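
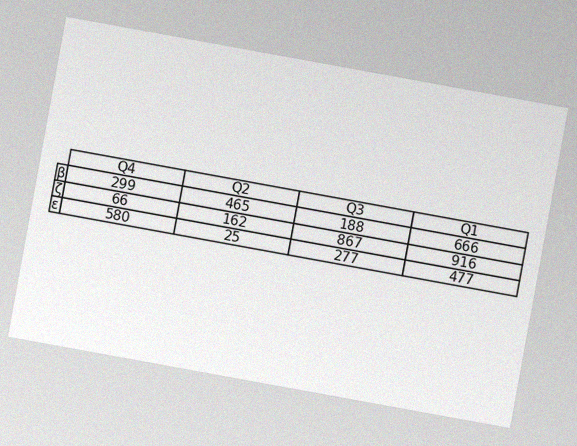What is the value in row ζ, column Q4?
The chart is tilted about 10° clockwise, with some photo noise. The (ζ, Q4) cell reads 66.

66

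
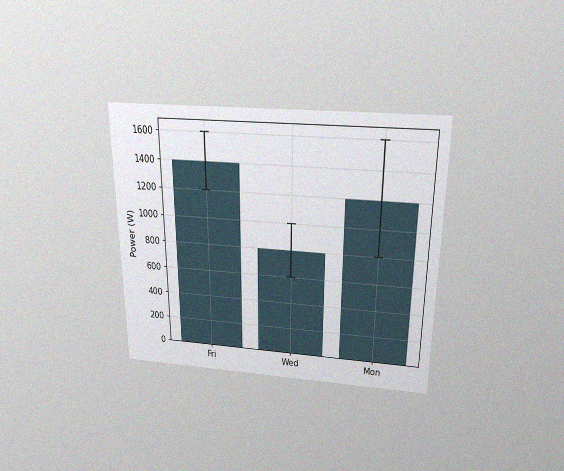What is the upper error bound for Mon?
The chart is viewed slightly from above, with some photo noise. The Mon bar's upper whisker reaches 1600W.

1600W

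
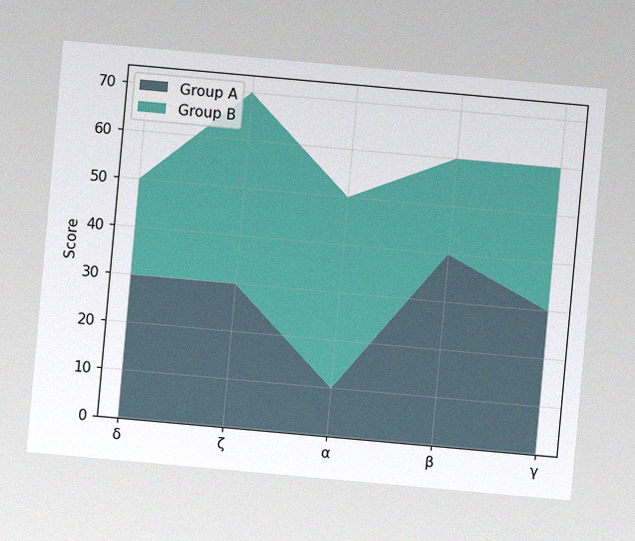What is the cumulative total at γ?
60

The chart is tilted about 5° clockwise, with some photo noise. The stacked total at γ reaches 60.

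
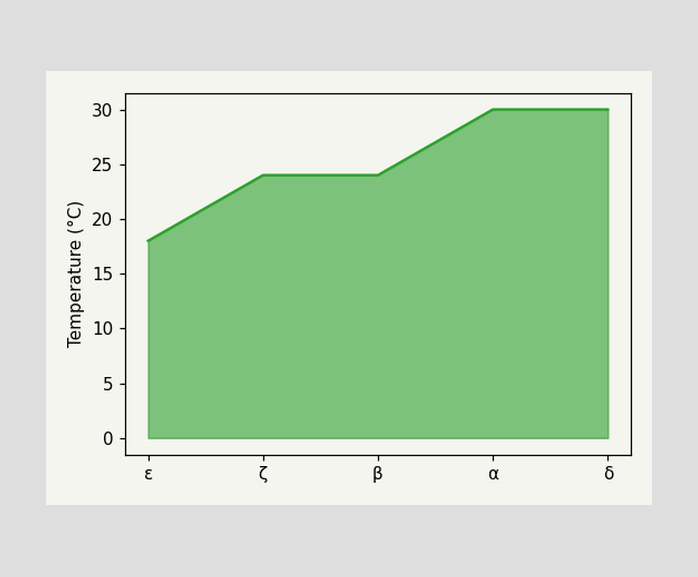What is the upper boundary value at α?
At α the upper boundary is at 30°C.

30°C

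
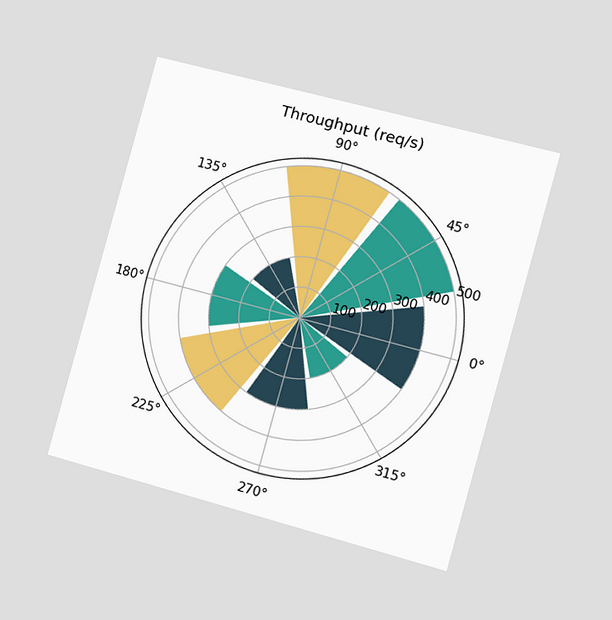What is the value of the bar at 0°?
400req/s

The chart is tilted about 15° clockwise and viewed slightly from the right. The bar at 0° reaches 400req/s on the radial axis.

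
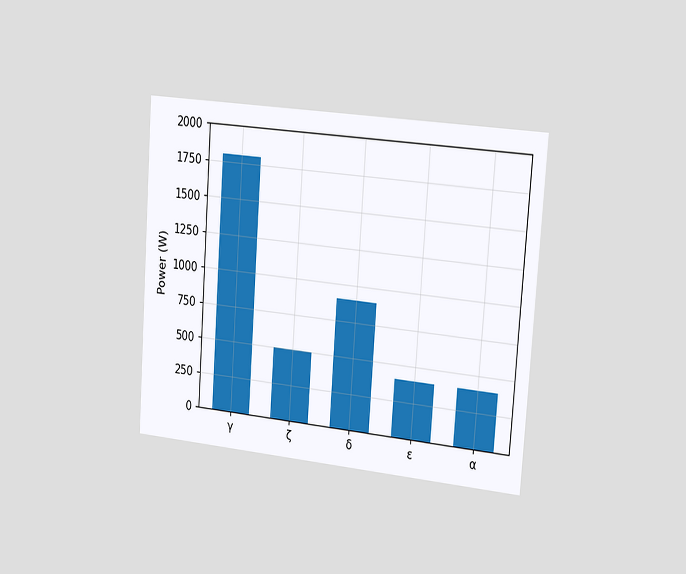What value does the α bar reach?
400W

The chart is tilted about 4° clockwise and viewed slightly from the right. Reading along the chart's y-axis, the α bar reaches 400W.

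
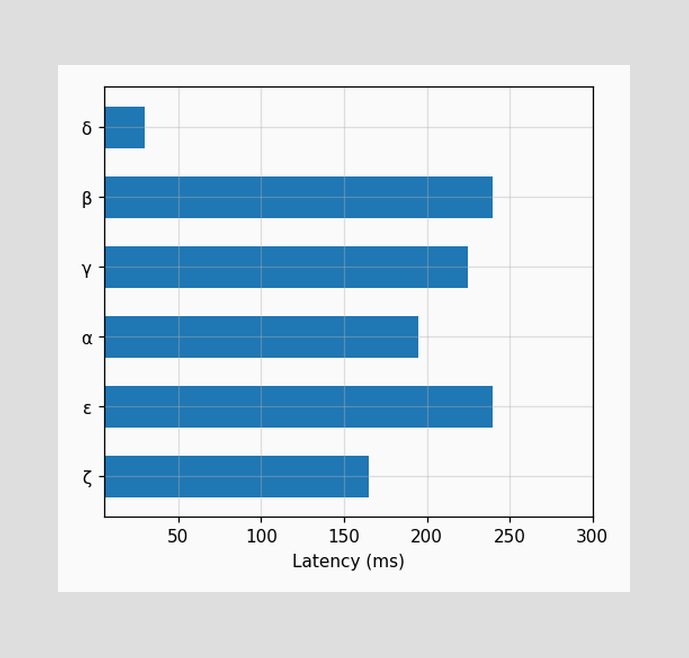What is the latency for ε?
240ms

Reading along the chart's x-axis, the ε bar reaches 240ms.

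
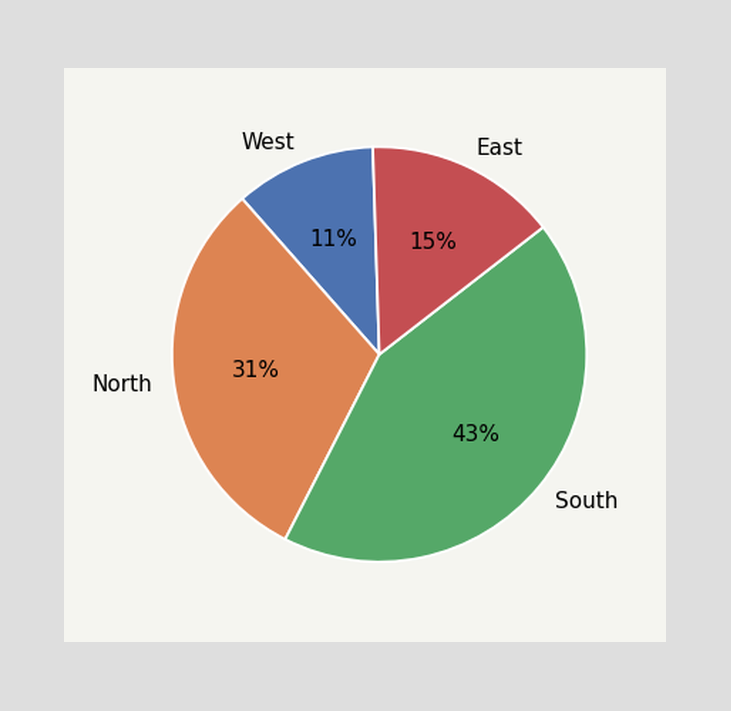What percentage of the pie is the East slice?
The East slice takes up 15% of the pie.

15%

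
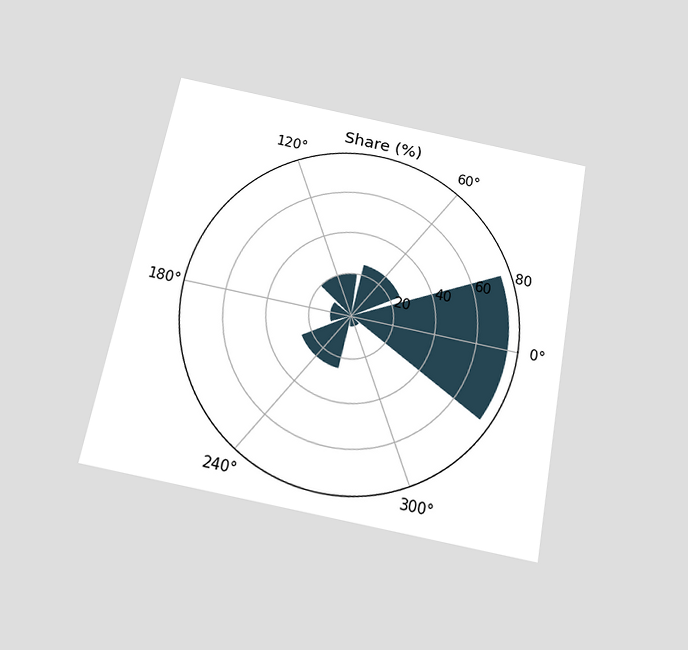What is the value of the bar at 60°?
The chart is tilted about 11° clockwise and viewed slightly from below. The bar at 60° reaches 25% on the radial axis.

25%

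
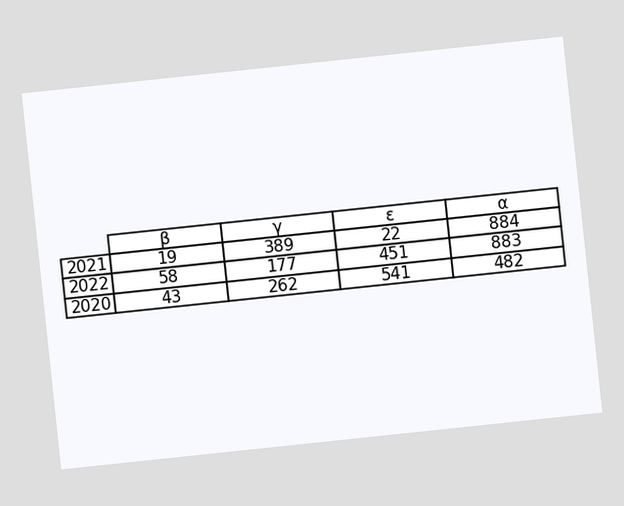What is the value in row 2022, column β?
58

The chart is tilted about 6° counter-clockwise. The (2022, β) cell reads 58.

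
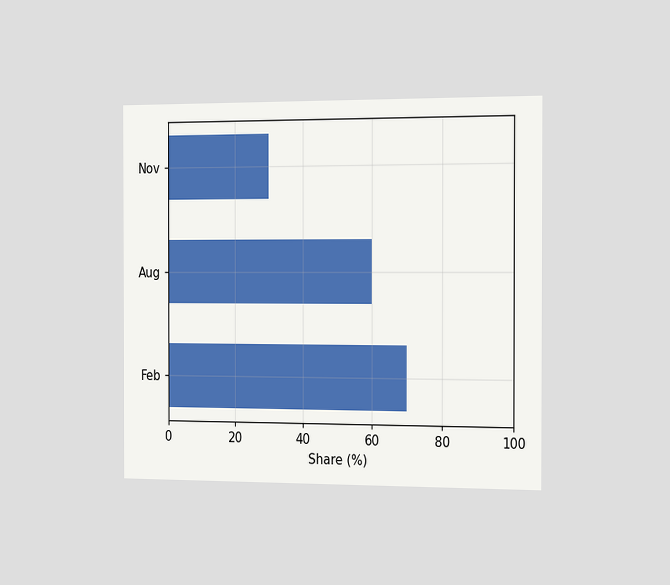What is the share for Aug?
60%

The chart is viewed slightly from the right. Reading along the chart's x-axis, the Aug bar reaches 60%.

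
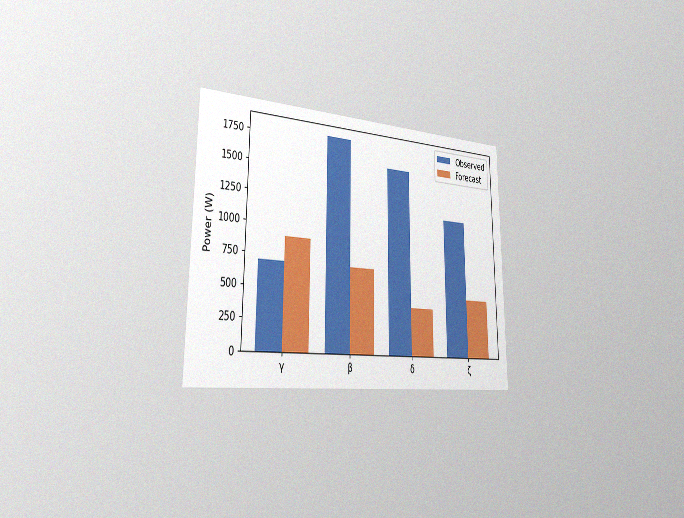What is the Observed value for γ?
700W

The chart is viewed slightly from the left, with some photo noise. The Observed bar at γ reaches 700W on the y-axis.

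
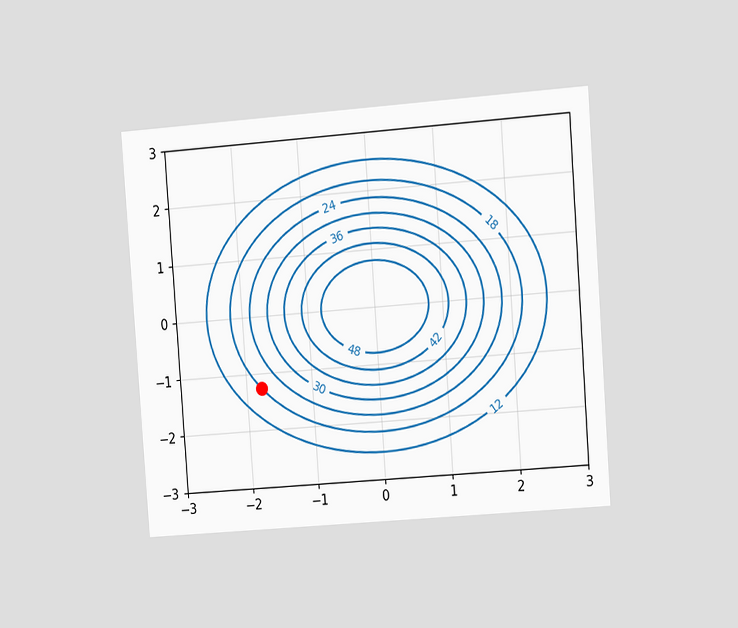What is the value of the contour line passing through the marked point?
18

The chart is tilted about 4° counter-clockwise and viewed at a slight angle. The marked point sits on the contour labelled 18.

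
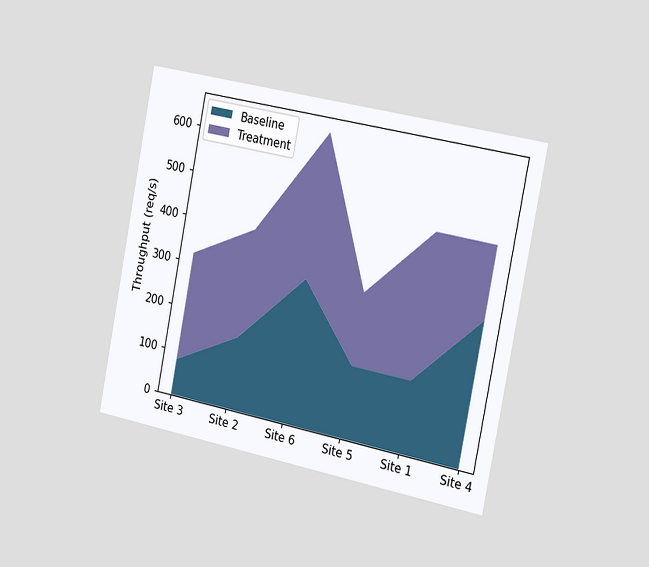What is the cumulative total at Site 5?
320req/s

The chart is tilted about 11° clockwise and viewed slightly from the right. The stacked total at Site 5 reaches 320req/s.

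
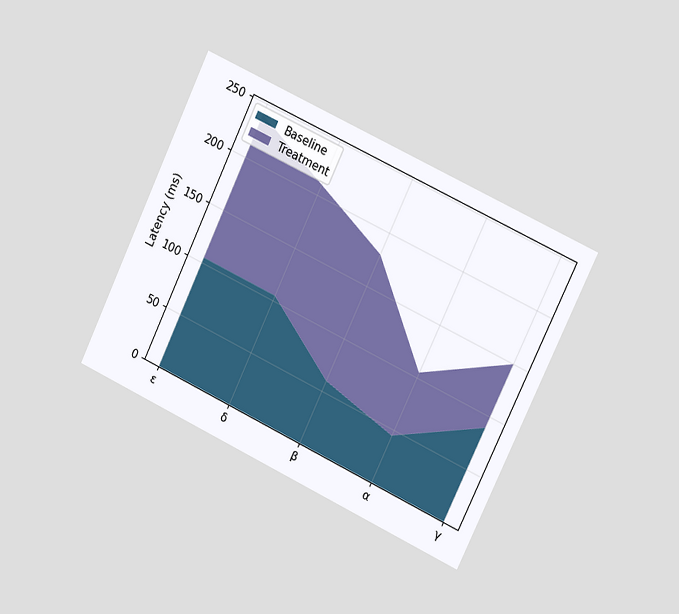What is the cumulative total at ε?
The chart is tilted about 25° clockwise and viewed slightly from the right. The stacked total at ε reaches 240ms.

240ms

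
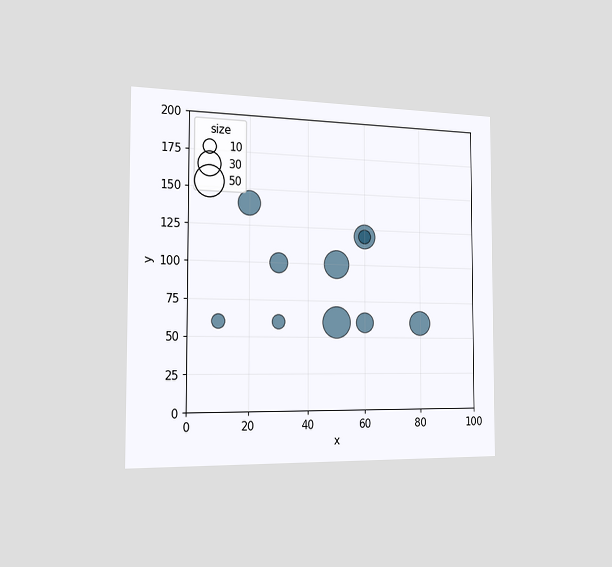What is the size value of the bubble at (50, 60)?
50

The chart is viewed slightly from the left. Matching the bubble at (50, 60) against the size legend gives 50.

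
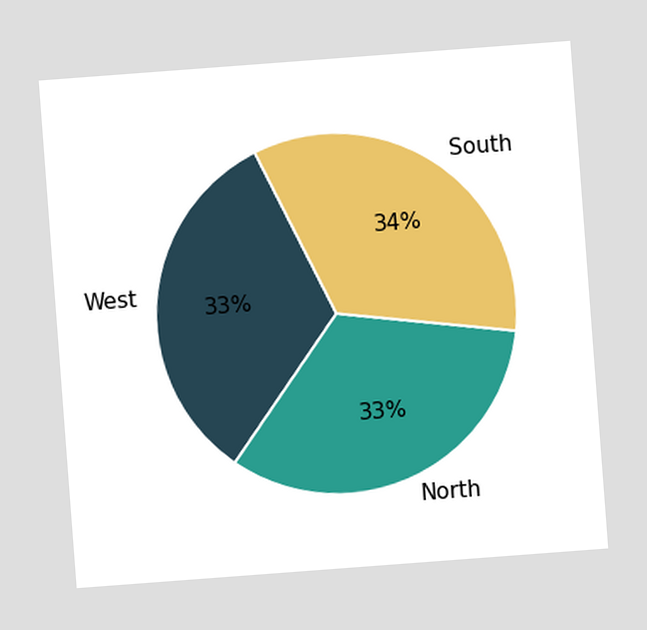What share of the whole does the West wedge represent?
The chart is tilted about 4° counter-clockwise. The West slice takes up 33% of the pie.

33%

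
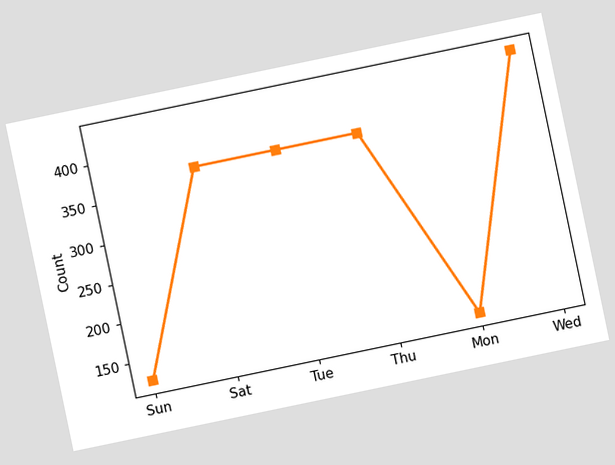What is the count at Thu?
372

The chart is tilted about 12° counter-clockwise. At Thu, the line is at 372.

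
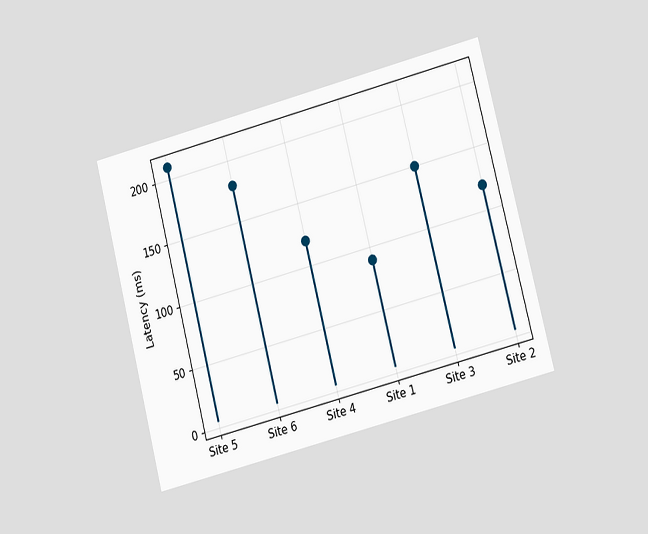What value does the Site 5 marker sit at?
The chart is tilted about 14° counter-clockwise and viewed at a slight angle. The Site 5 marker sits at 210ms.

210ms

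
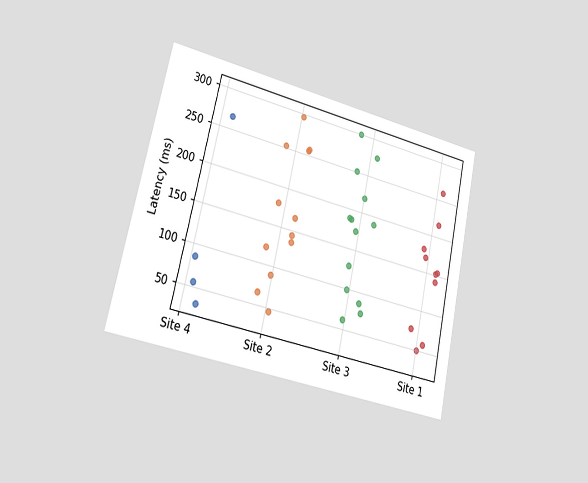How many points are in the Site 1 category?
The chart is tilted about 13° clockwise and viewed slightly from the left. Counting the markers in the Site 1 column gives 10.

10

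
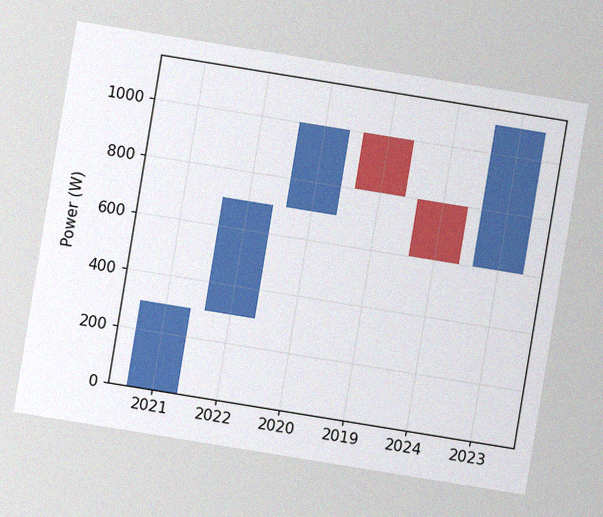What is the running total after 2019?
800W

The chart is tilted about 9° clockwise, with some photo noise. After 2019 the running total reaches 800W.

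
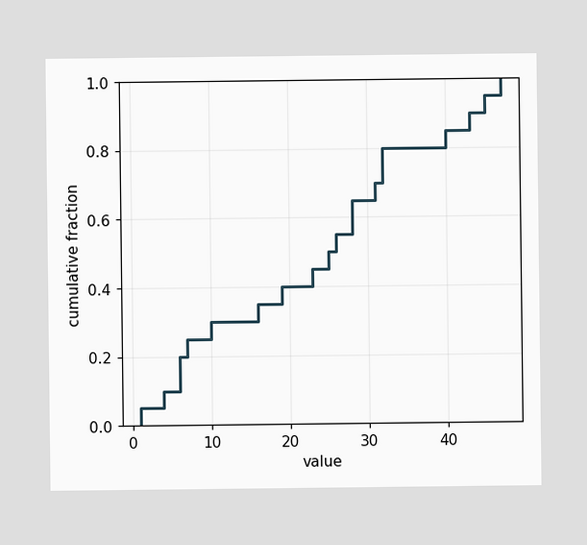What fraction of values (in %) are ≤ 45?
At x=45 the ECDF step is at 95%.

95%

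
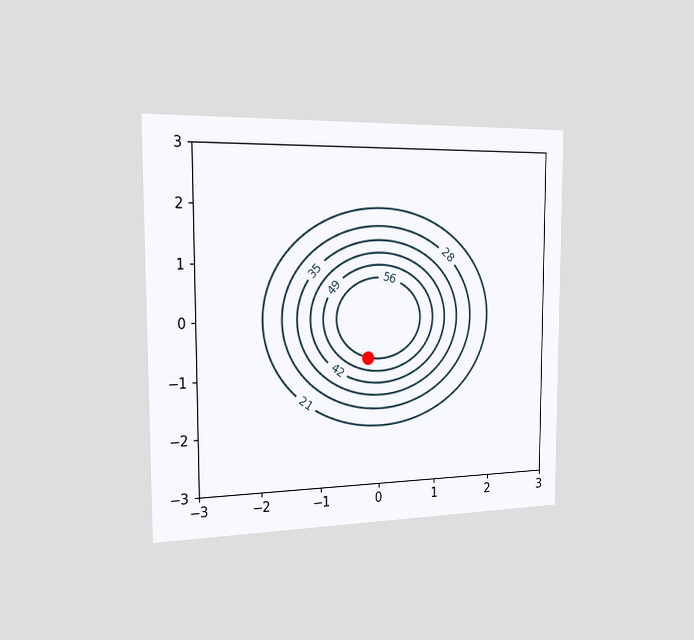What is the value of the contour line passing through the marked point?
The chart is viewed slightly from the left. The marked point sits on the contour labelled 56.

56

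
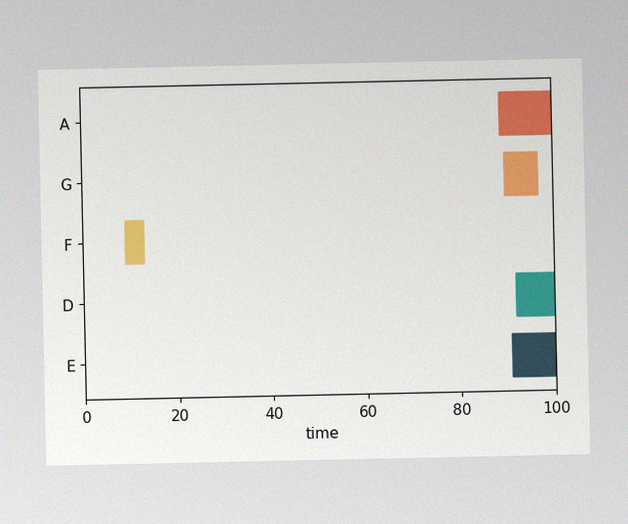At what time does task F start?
9

The image has some photo noise and uneven lighting. The F bar begins at t=9.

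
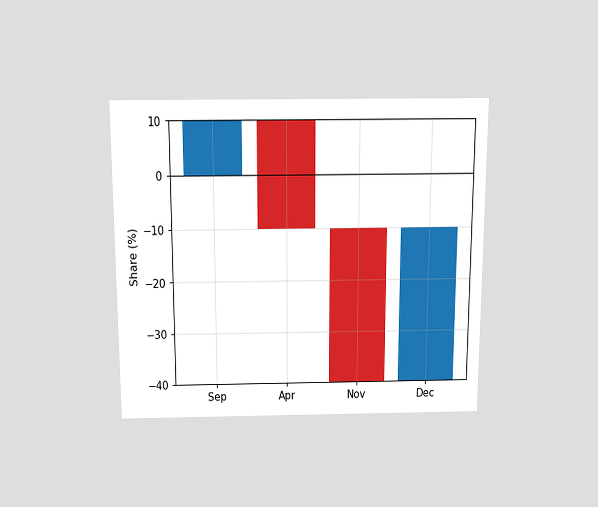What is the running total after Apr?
The chart is viewed slightly from above. After Apr the running total reaches -10%.

-10%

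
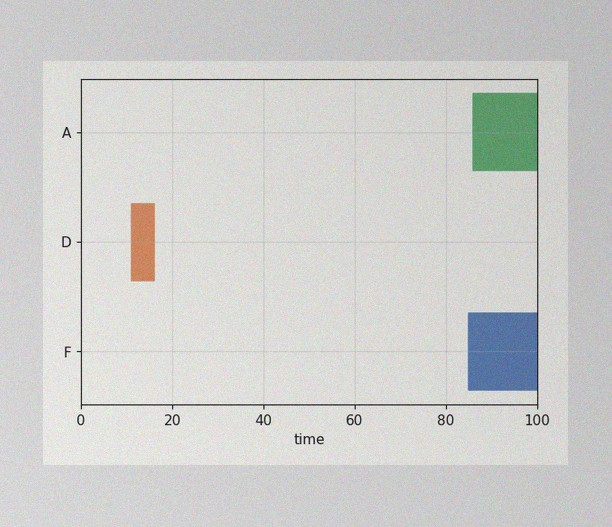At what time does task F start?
85

The image has some photo noise and uneven lighting. The F bar begins at t=85.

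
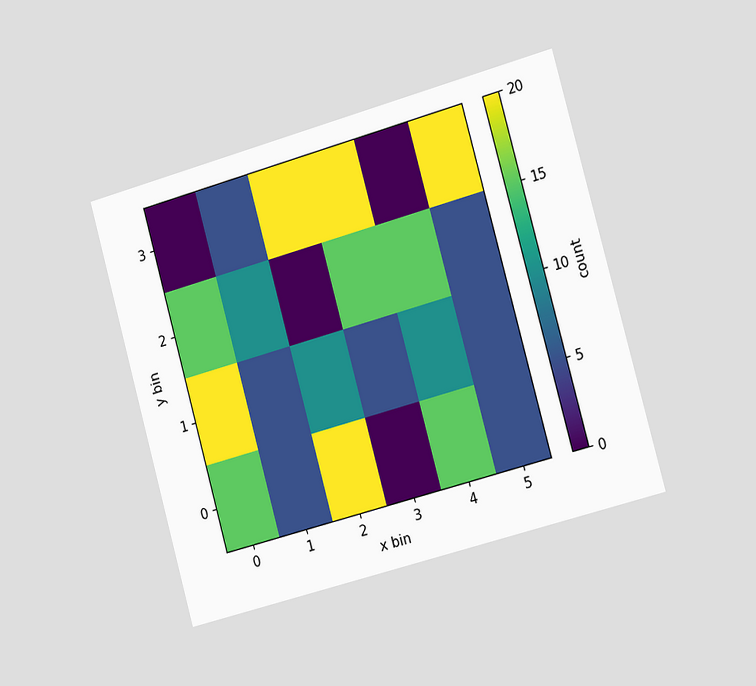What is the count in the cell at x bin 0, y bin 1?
The chart is tilted about 15° counter-clockwise and viewed slightly from the right. Matching the cell (0, 1) against the colorbar gives 20.

20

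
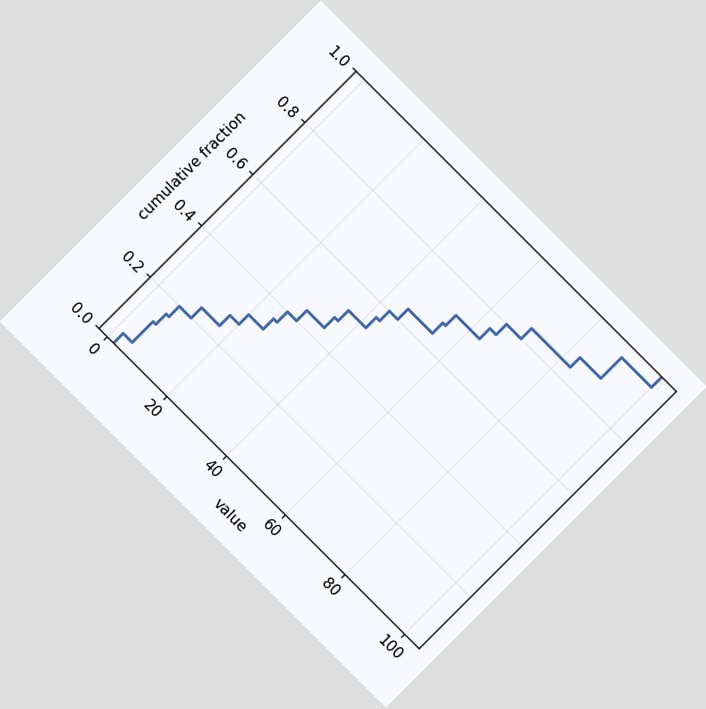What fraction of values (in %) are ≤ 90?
96%

The chart is tilted about 45° clockwise. At x=90 the ECDF step is at 96%.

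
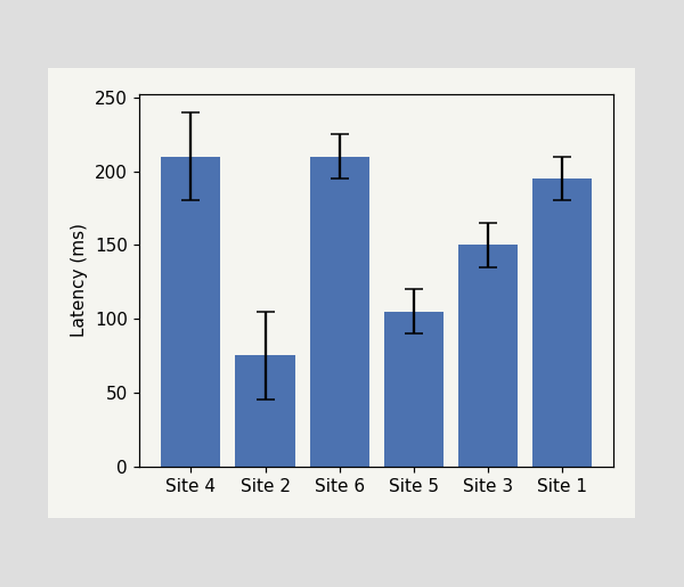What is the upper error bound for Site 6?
The Site 6 bar's upper whisker reaches 225ms.

225ms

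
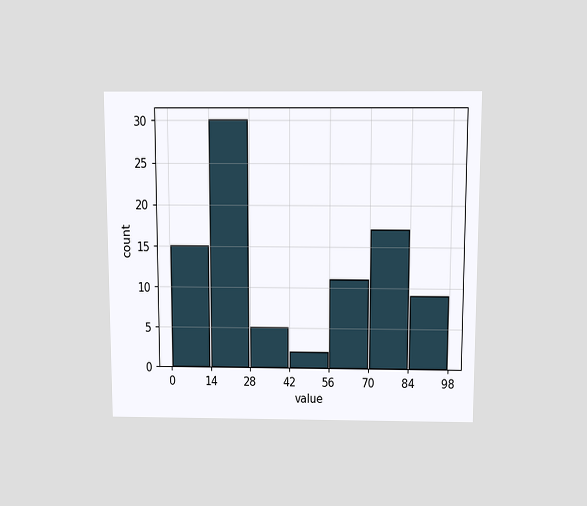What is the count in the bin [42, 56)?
2

The chart is viewed slightly from above. The [42, 56) bin has height 2.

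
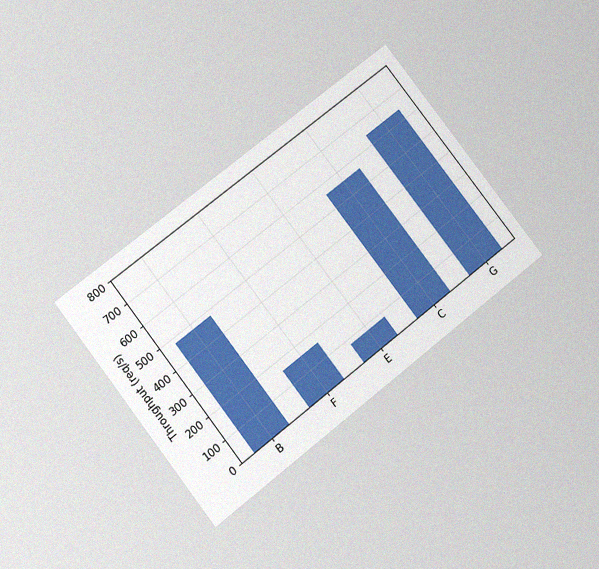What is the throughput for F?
160req/s

The chart is tilted about 38° counter-clockwise and viewed at a slight angle, with some photo noise. Reading along the chart's y-axis, the F bar reaches 160req/s.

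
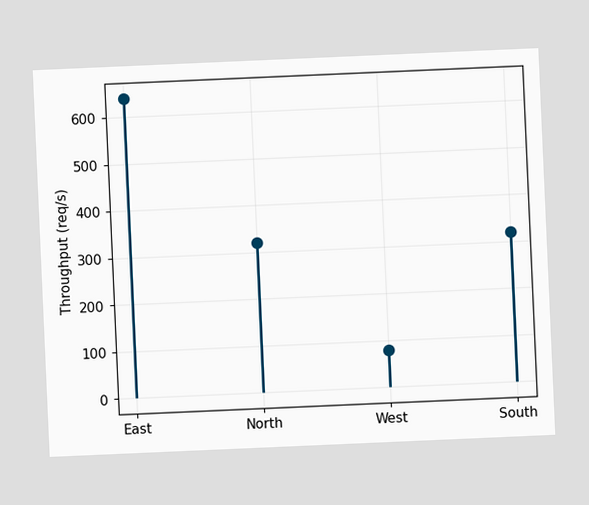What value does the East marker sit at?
The chart is tilted about 3° counter-clockwise. The East marker sits at 640req/s.

640req/s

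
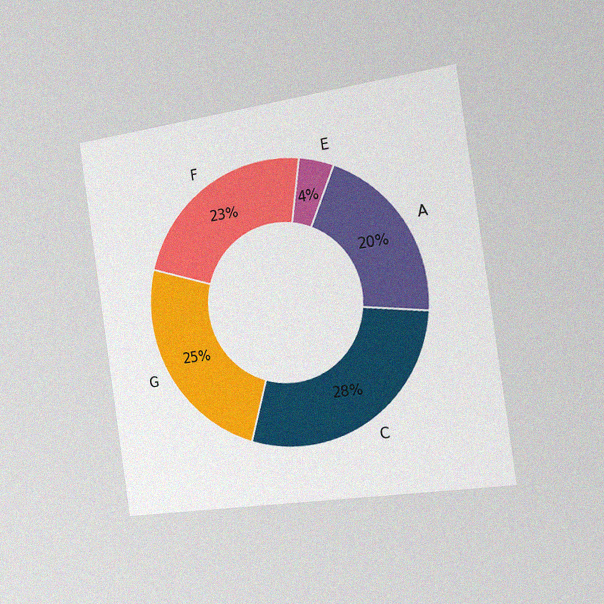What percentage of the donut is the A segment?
The chart is tilted about 8° counter-clockwise and viewed slightly from the right, with some photo noise. The A segment takes up 20% of the ring.

20%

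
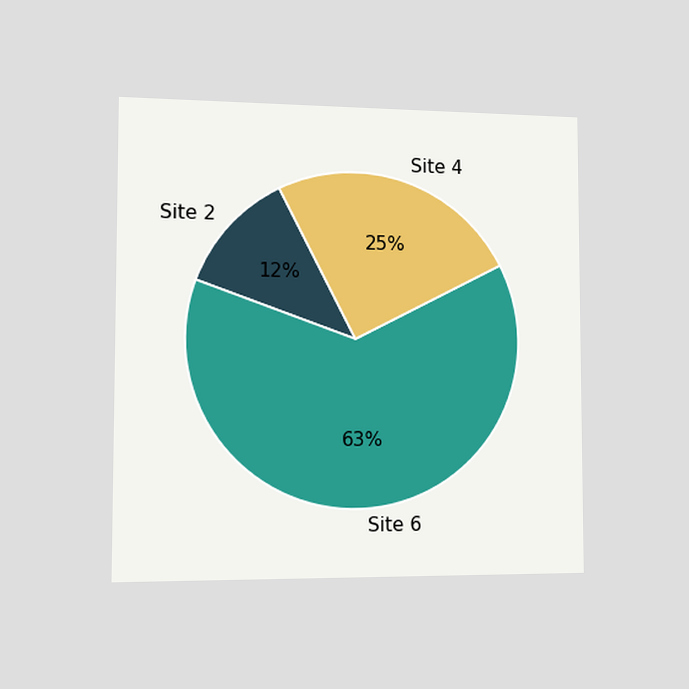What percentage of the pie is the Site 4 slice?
25%

The chart is viewed slightly from the left. The Site 4 slice takes up 25% of the pie.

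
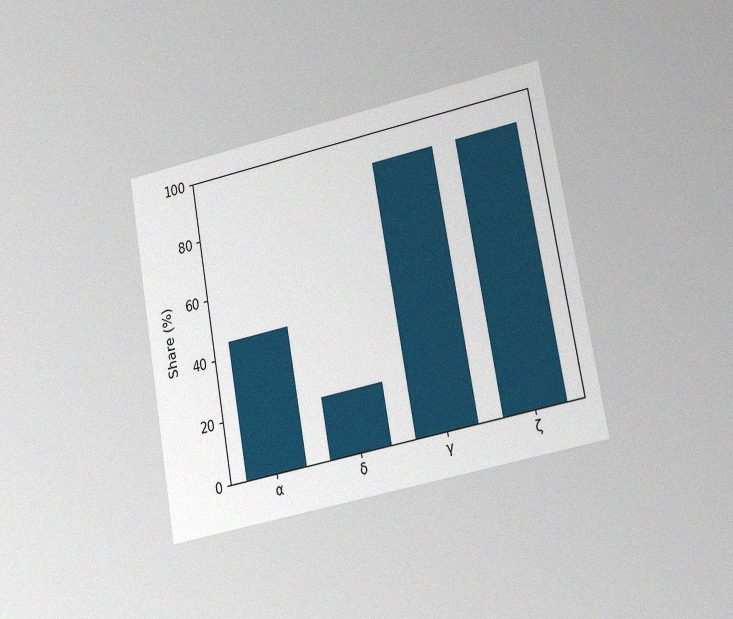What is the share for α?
The chart is tilted about 10° counter-clockwise and viewed at a slight angle, with some photo noise. Reading along the chart's y-axis, the α bar reaches 45%.

45%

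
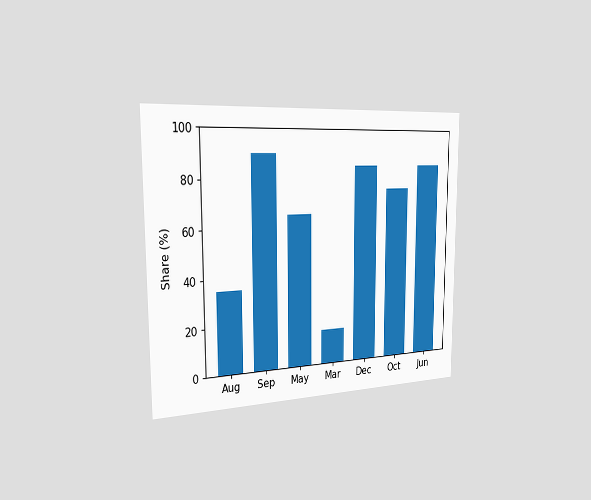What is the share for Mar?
15%

The chart is viewed slightly from the left. Reading along the chart's y-axis, the Mar bar reaches 15%.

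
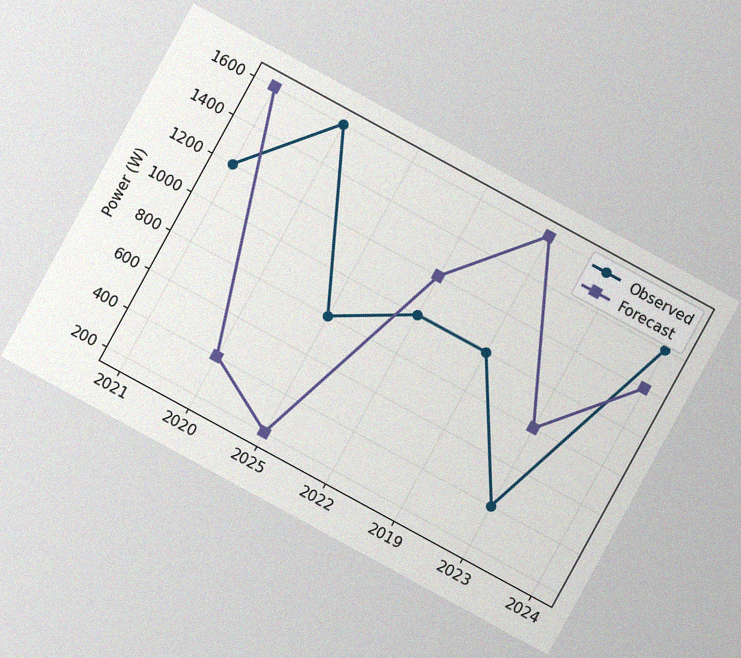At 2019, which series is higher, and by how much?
The chart is tilted about 29° clockwise, with some photo noise. At 2019, Forecast sits above the other line by 600W.

Forecast, by 600W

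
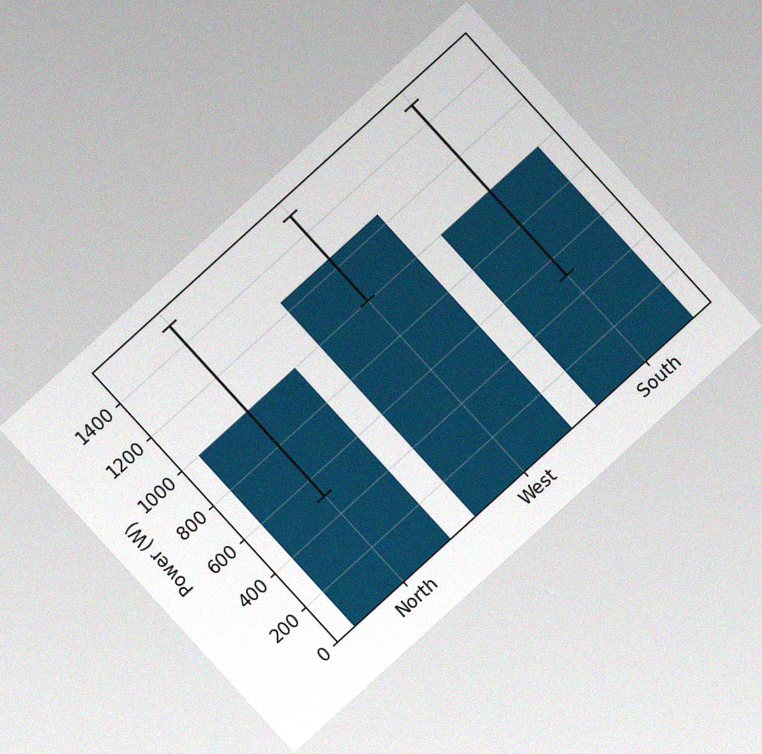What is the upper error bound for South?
1500W

The chart is tilted about 42° counter-clockwise, with some photo noise. The South bar's upper whisker reaches 1500W.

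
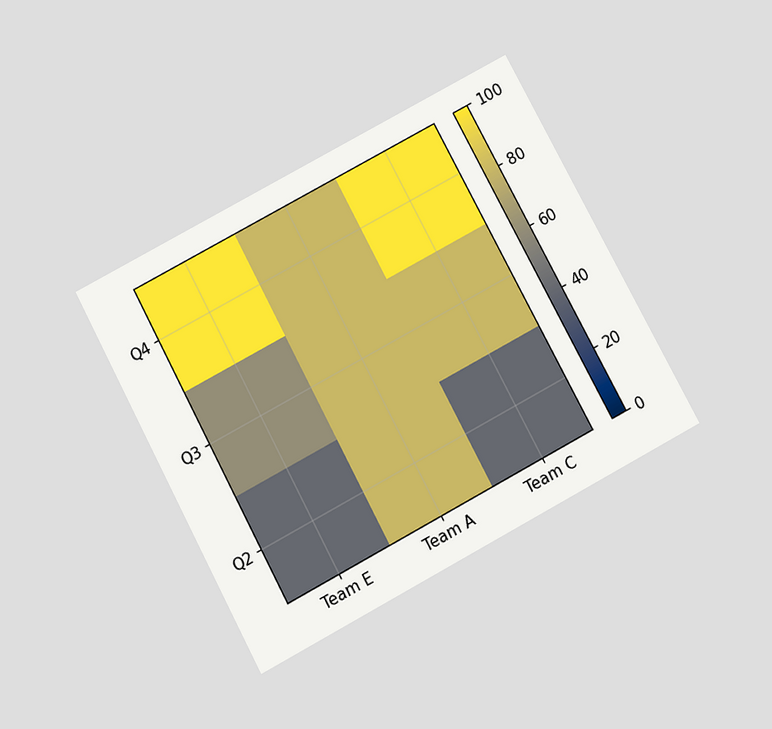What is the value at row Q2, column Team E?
40

The chart is tilted about 28° counter-clockwise and viewed slightly from below. Matching cell (Q2, Team E) against the colorbar gives 40.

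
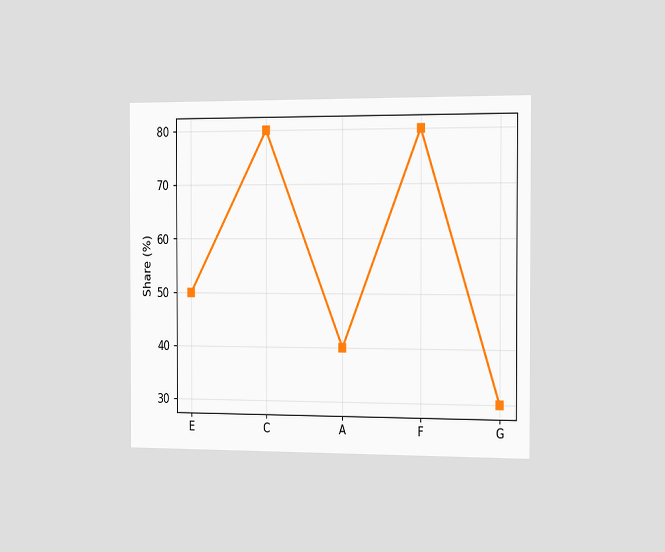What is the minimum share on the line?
30%

The chart is viewed slightly from the right. The lowest point is at G, and reading across to the y-axis gives 30%.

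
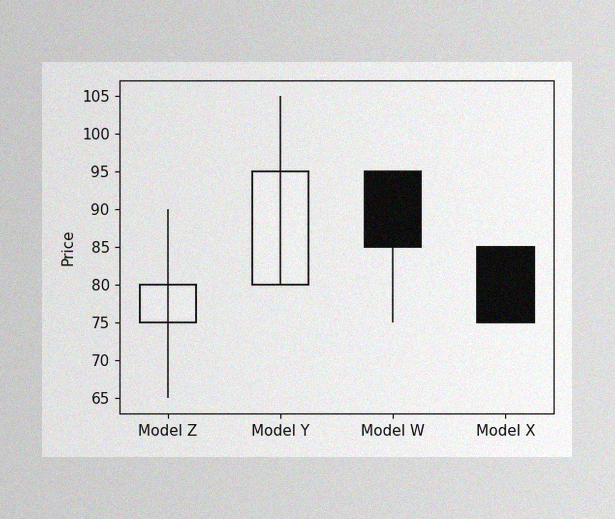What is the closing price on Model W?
The image has some photo noise and uneven lighting. The Model W candle closes at 85.

85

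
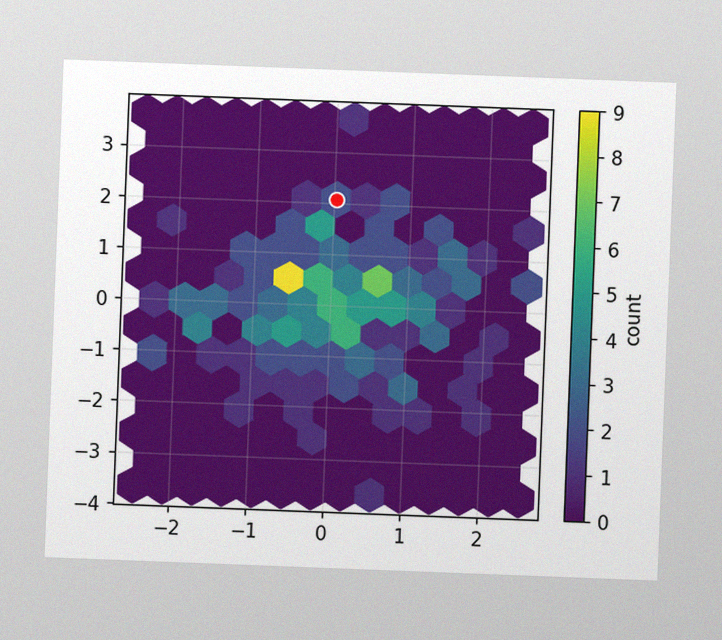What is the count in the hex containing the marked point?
The chart is tilted about 2° clockwise, with some photo noise. The marked hex reads 2 on the colorbar.

2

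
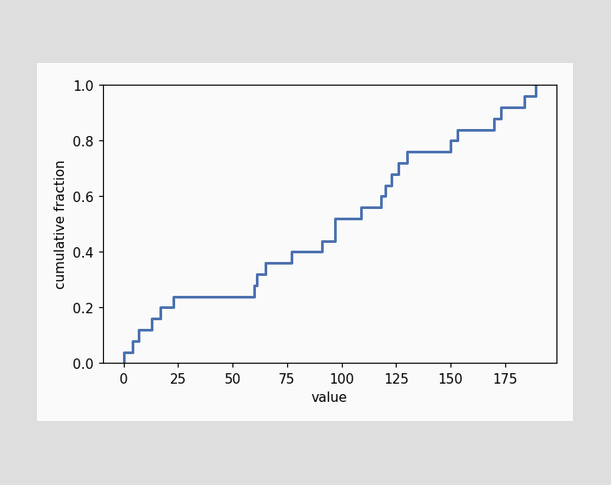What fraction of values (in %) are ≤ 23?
24%

At x=23 the ECDF step is at 24%.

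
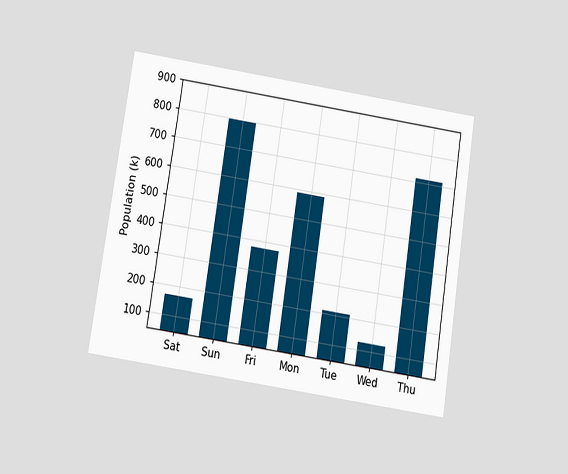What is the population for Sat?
The chart is tilted about 9° clockwise and viewed slightly from below. Reading along the chart's y-axis, the Sat bar reaches 168k.

168k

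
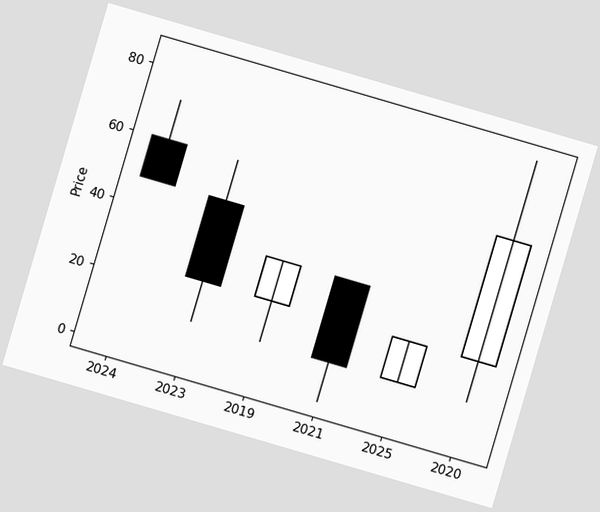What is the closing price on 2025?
24

The chart is tilted about 16° clockwise. The 2025 candle closes at 24.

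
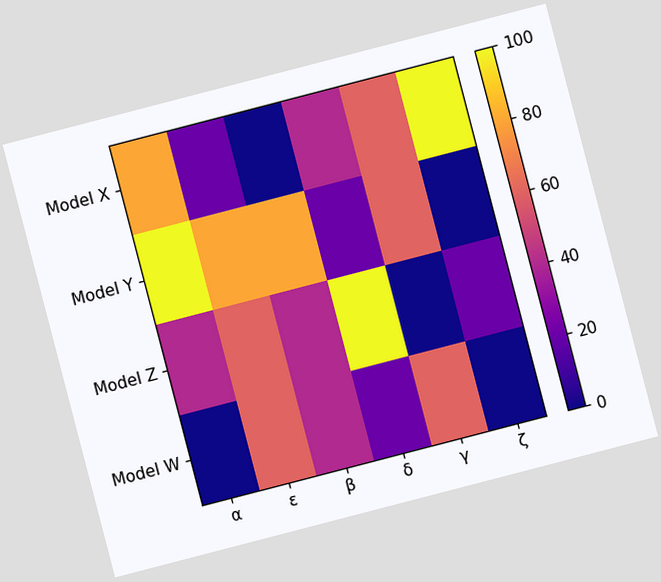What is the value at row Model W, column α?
The chart is tilted about 15° counter-clockwise. Matching cell (Model W, α) against the colorbar gives 0.

0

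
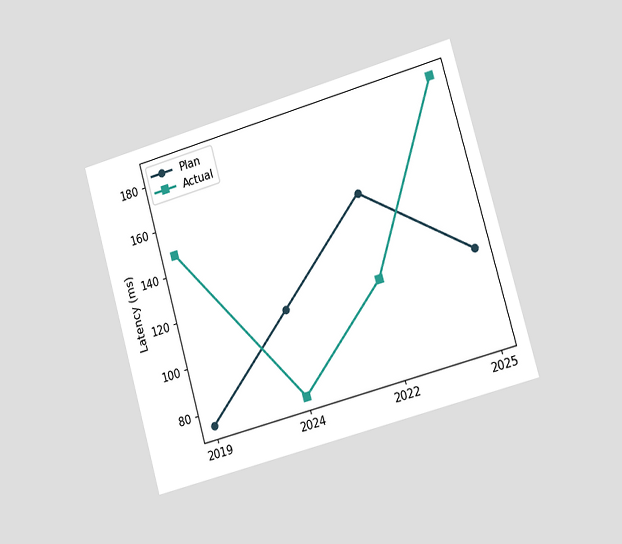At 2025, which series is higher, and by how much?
The chart is tilted about 16° counter-clockwise and viewed slightly from the right. At 2025, Actual sits above the other line by 74ms.

Actual, by 74ms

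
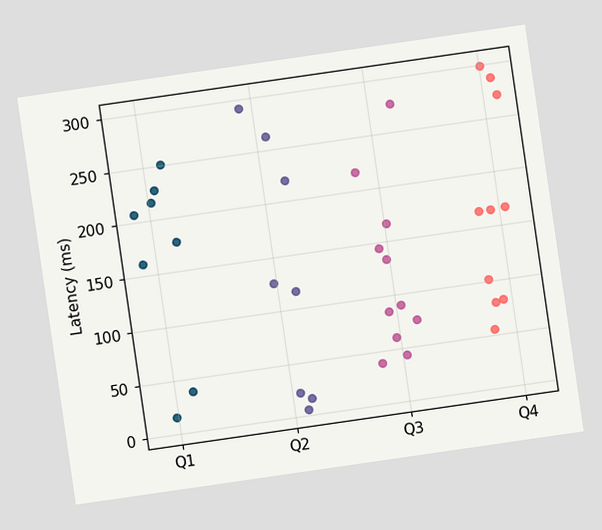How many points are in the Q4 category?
The chart is tilted about 8° counter-clockwise. Counting the markers in the Q4 column gives 10.

10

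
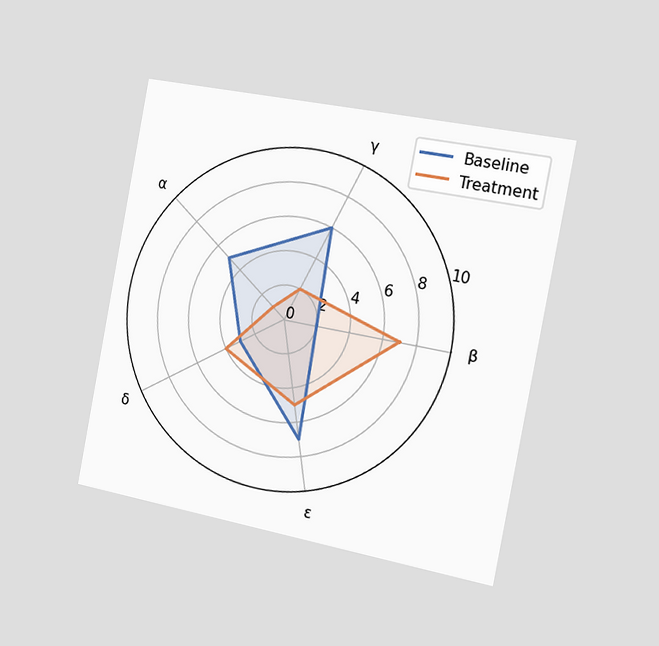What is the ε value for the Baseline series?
The chart is tilted about 11° clockwise and viewed slightly from the right. On the ε axis, Baseline reaches 7.

7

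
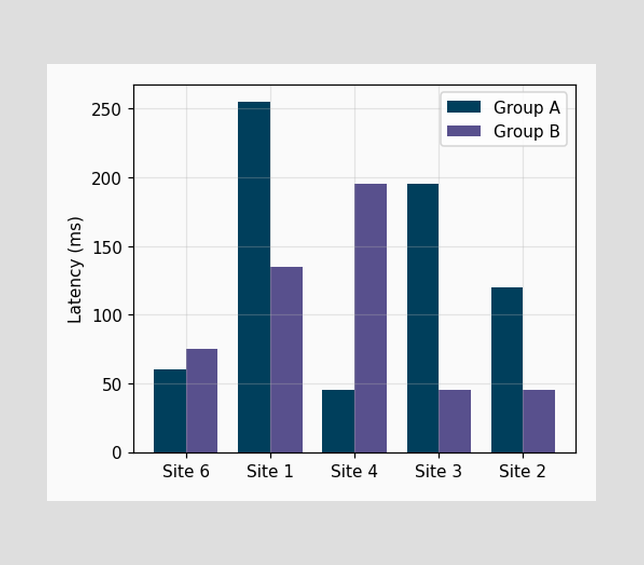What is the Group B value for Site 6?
The Group B bar at Site 6 reaches 75ms on the y-axis.

75ms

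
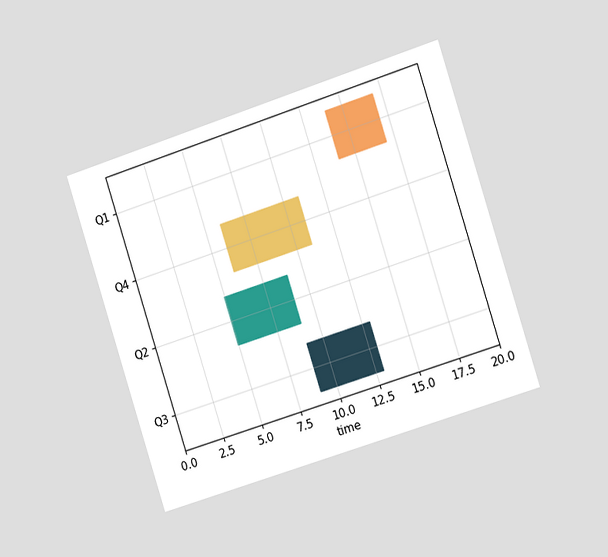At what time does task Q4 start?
6

The chart is tilted about 18° counter-clockwise and viewed slightly from the right. The Q4 bar begins at t=6.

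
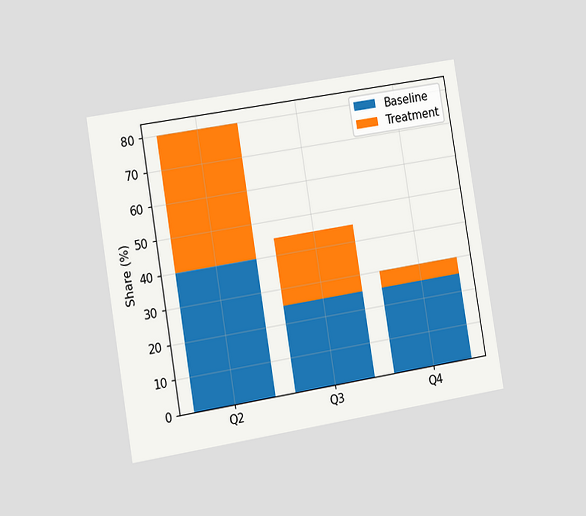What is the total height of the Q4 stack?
30%

The chart is tilted about 9° counter-clockwise and viewed at a slight angle. The Q4 stack's top reaches 30% on the y-axis.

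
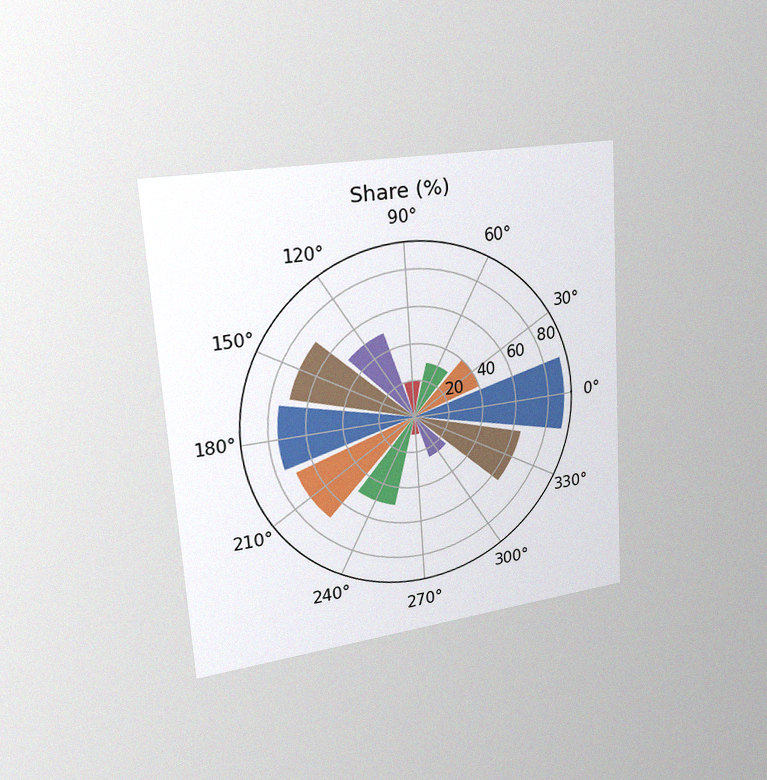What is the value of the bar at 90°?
The chart is tilted about 4° counter-clockwise and viewed slightly from the left, with some photo noise. The bar at 90° reaches 20% on the radial axis.

20%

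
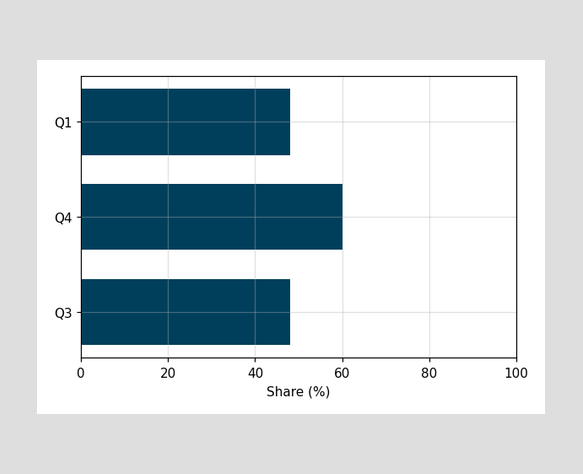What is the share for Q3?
Reading along the chart's x-axis, the Q3 bar reaches 48%.

48%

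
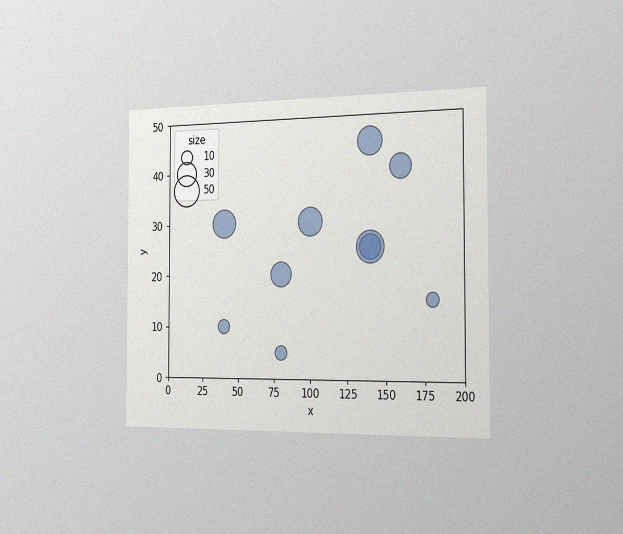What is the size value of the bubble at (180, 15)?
The chart is viewed slightly from the right, with some photo noise. Matching the bubble at (180, 15) against the size legend gives 10.

10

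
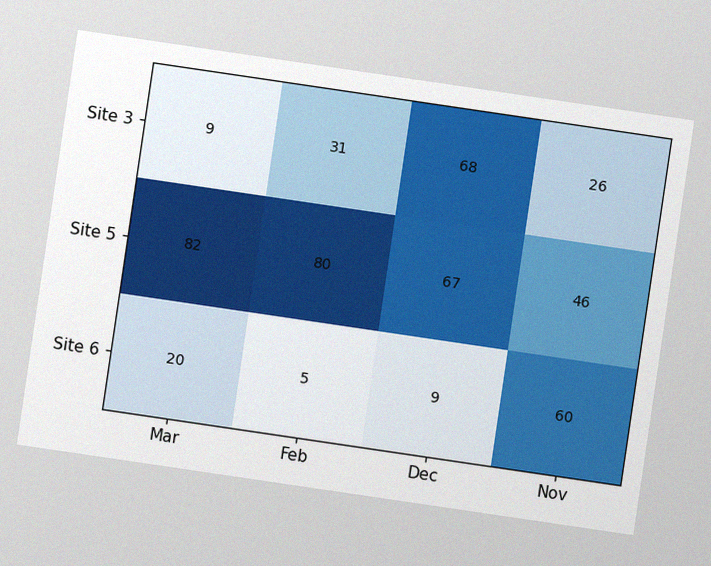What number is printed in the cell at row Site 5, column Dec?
The chart is tilted about 8° clockwise, with some photo noise. The (Site 5, Dec) cell reads 67.

67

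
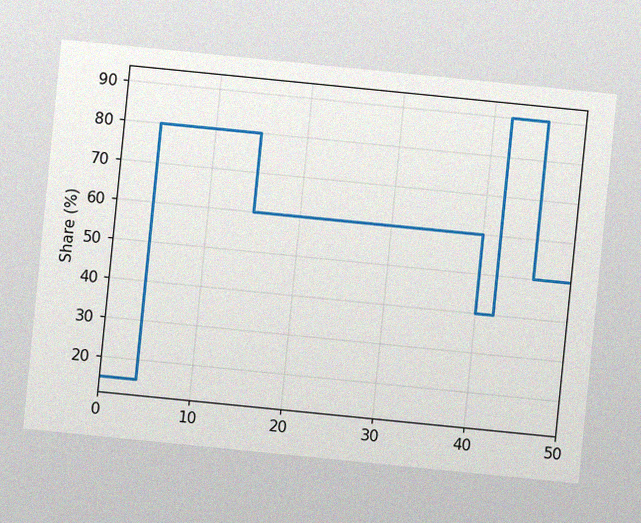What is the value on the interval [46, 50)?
The chart is tilted about 6° clockwise, with some photo noise. On [46, 50) the step sits at 50%.

50%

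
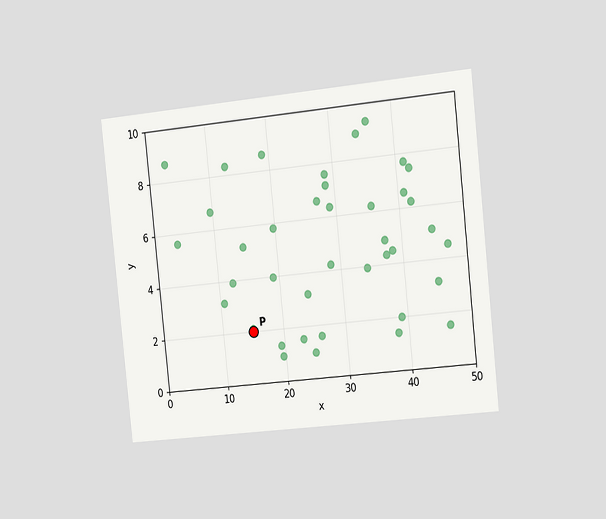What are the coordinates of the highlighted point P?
(15, 2)

The chart is tilted about 6° counter-clockwise and viewed slightly from the right. Following the gridlines from P to each axis, P sits at (15, 2).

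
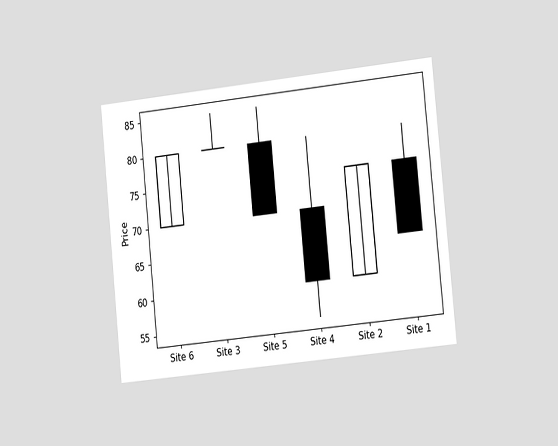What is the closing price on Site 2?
The chart is tilted about 6° counter-clockwise and viewed slightly from the right. The Site 2 candle closes at 75.

75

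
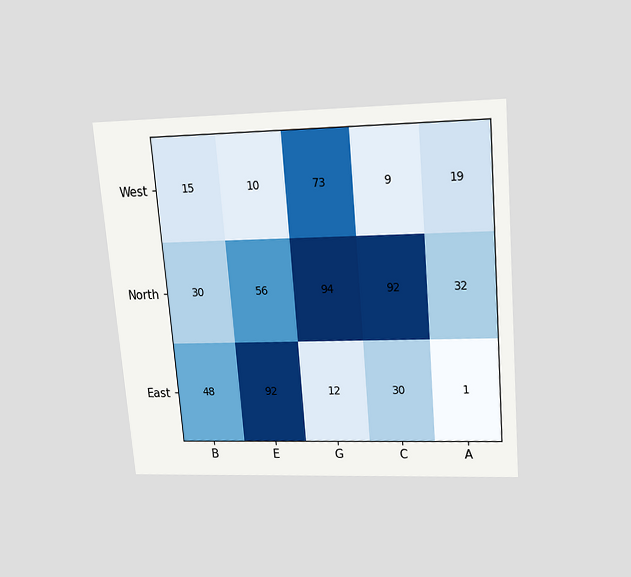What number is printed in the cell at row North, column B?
The chart is tilted about 5° counter-clockwise and viewed slightly from above. The (North, B) cell reads 30.

30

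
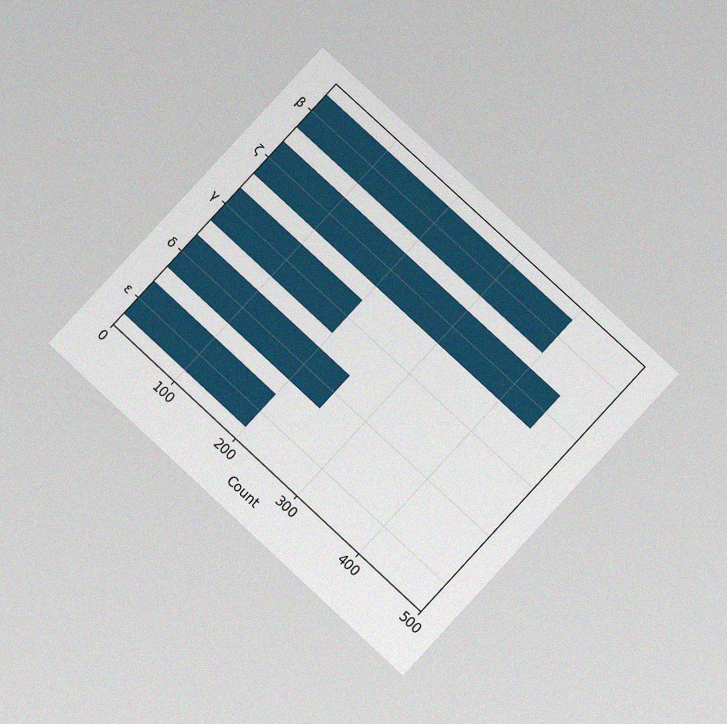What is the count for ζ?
The chart is tilted about 43° clockwise and viewed slightly from below, with some photo noise. Reading along the chart's x-axis, the ζ bar reaches 450.

450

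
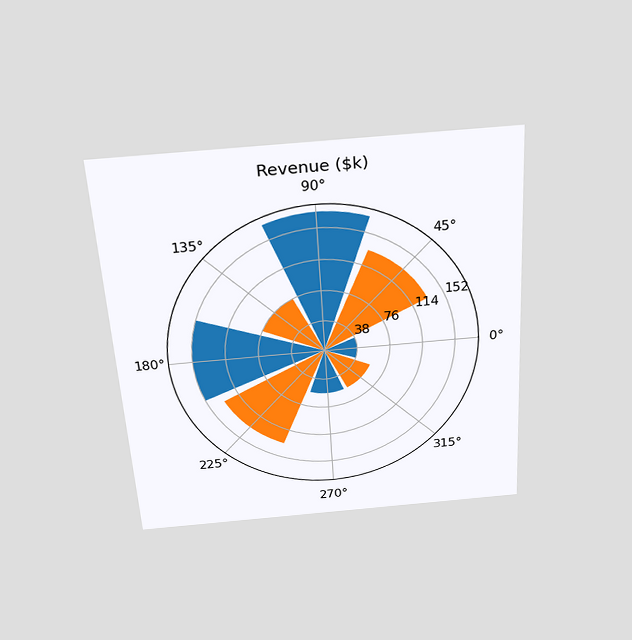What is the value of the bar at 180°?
$152k

The chart is tilted about 3° counter-clockwise and viewed slightly from above. The bar at 180° reaches $152k on the radial axis.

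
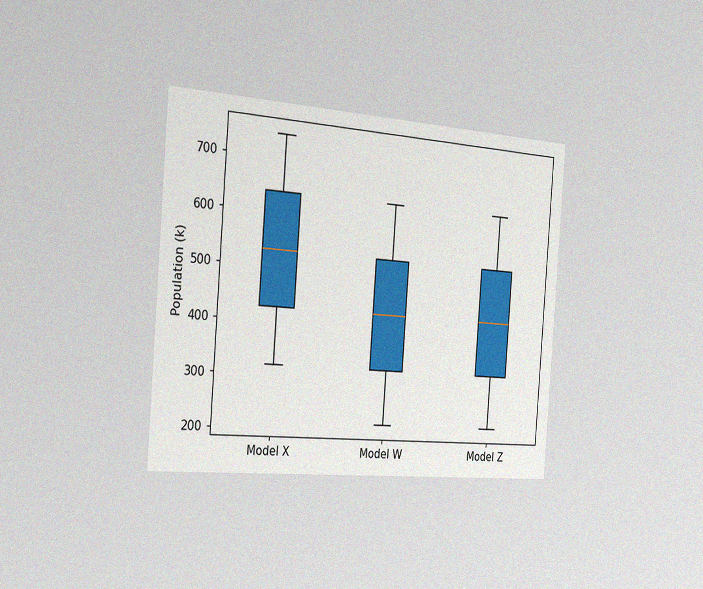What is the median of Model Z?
424k

The chart is tilted about 4° clockwise and viewed slightly from the left, with some photo noise. The median line in the Model Z box sits at 424k.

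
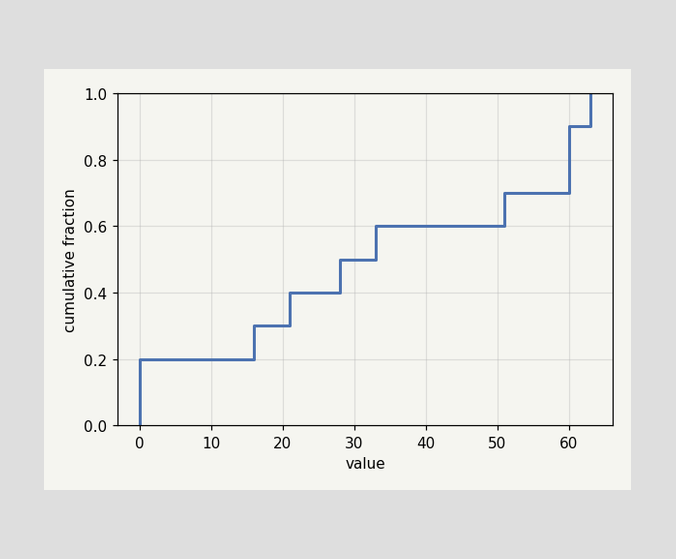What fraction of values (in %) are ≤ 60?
90%

At x=60 the ECDF step is at 90%.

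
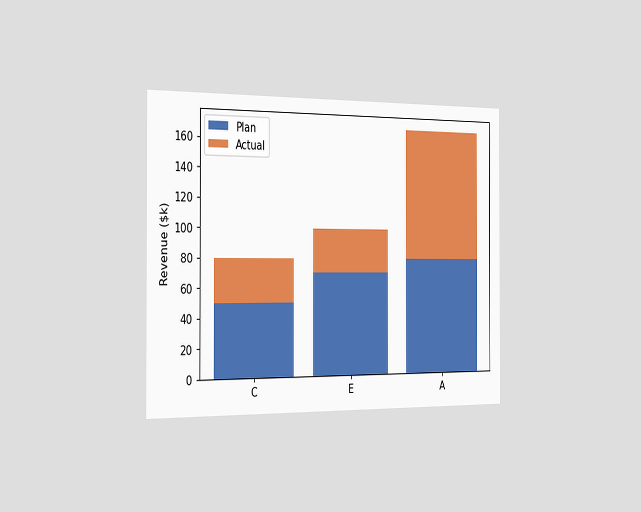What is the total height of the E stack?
$100k

The chart is viewed slightly from the left. The E stack's top reaches $100k on the y-axis.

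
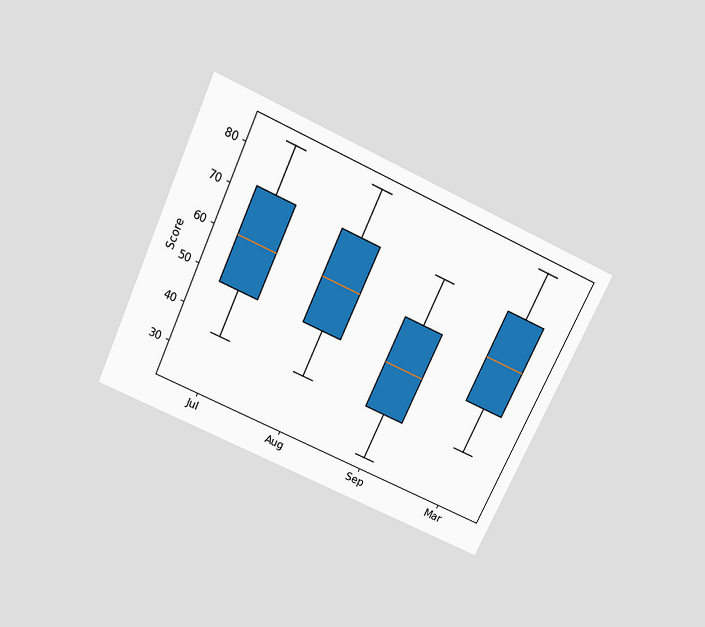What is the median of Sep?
The chart is tilted about 25° clockwise and viewed slightly from above. The median line in the Sep box sits at 48.

48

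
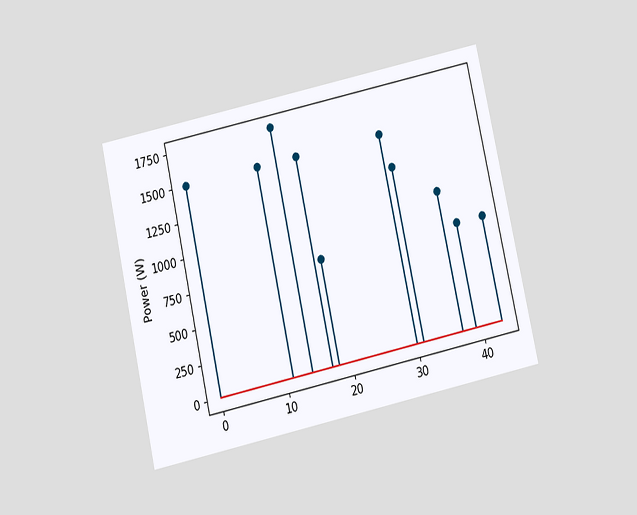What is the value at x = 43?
The chart is tilted about 12° counter-clockwise and viewed slightly from below. The stem at x=43 reaches 750W.

750W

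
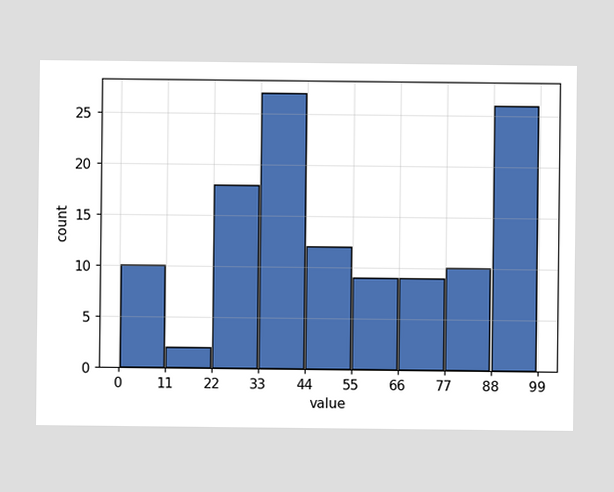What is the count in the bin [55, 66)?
9

The [55, 66) bin has height 9.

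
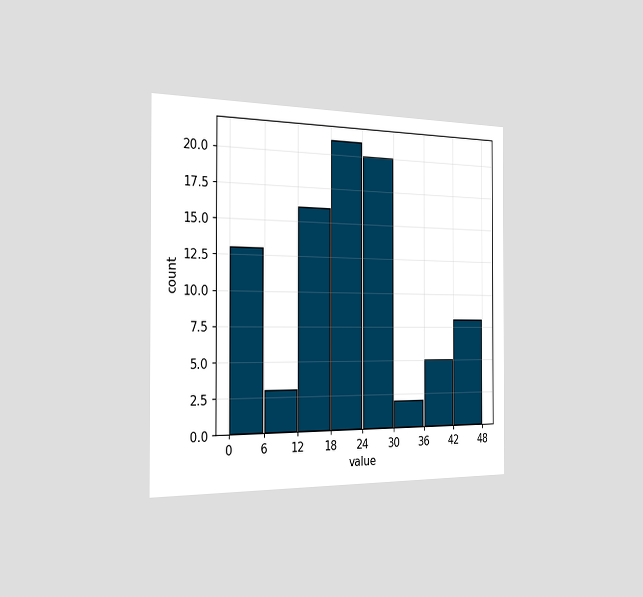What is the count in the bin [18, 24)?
The chart is viewed slightly from the left. The [18, 24) bin has height 21.

21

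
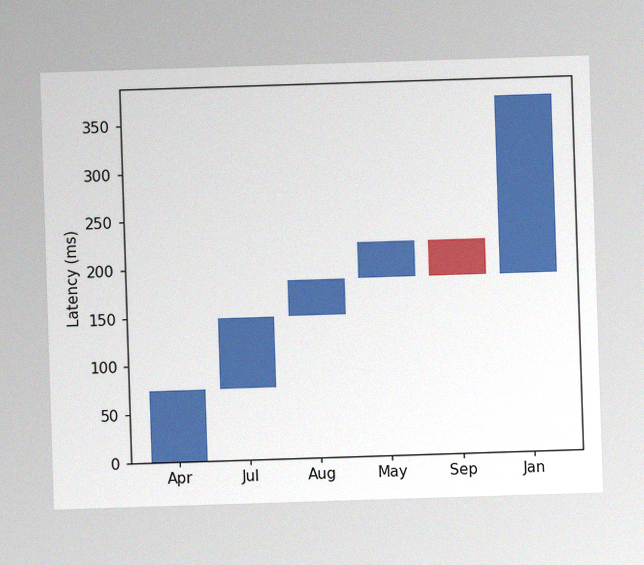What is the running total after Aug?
185ms

The image has some photo noise and uneven lighting. After Aug the running total reaches 185ms.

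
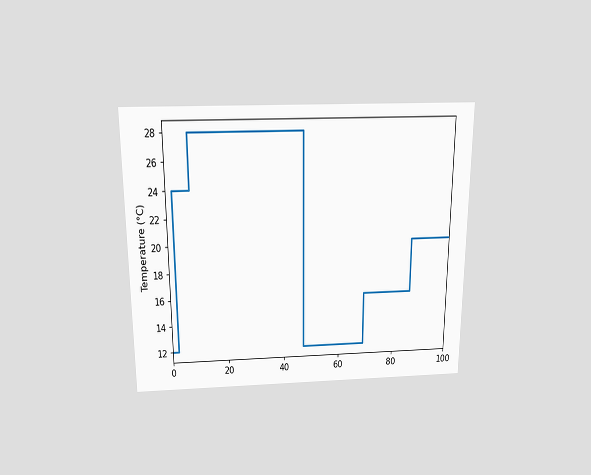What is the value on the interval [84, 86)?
16°C

The chart is viewed slightly from above. On [84, 86) the step sits at 16°C.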